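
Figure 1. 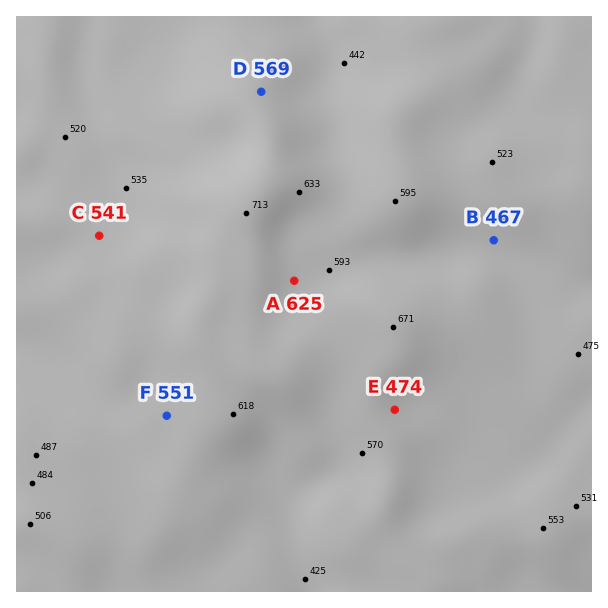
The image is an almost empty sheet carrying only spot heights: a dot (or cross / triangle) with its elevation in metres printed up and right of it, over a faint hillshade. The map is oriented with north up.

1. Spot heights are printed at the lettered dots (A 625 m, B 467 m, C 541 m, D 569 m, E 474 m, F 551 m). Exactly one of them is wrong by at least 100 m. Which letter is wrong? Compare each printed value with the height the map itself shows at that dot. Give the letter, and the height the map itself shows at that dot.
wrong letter E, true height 599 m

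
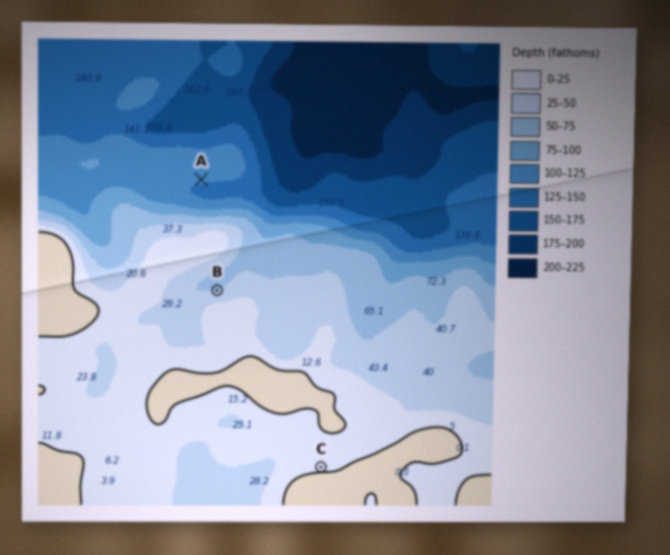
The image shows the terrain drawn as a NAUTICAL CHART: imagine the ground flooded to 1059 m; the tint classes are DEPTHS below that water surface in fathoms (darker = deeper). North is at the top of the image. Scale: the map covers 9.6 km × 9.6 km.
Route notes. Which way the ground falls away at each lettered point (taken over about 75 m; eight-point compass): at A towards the S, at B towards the N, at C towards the N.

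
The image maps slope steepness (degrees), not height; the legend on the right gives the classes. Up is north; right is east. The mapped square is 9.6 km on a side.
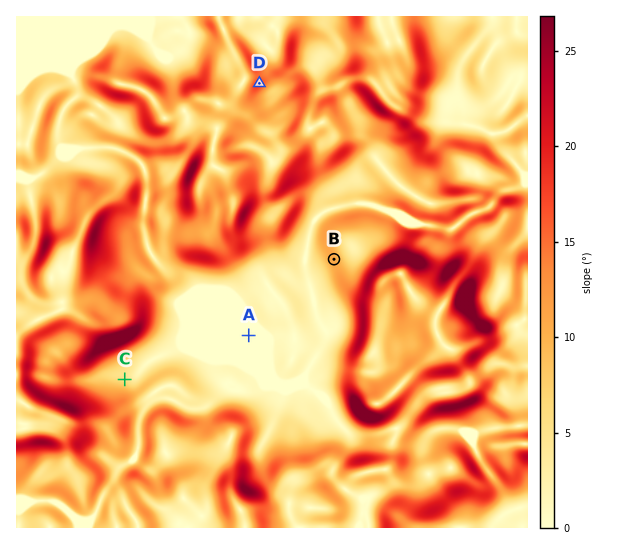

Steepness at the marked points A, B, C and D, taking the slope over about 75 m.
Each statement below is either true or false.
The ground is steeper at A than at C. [false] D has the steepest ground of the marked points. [true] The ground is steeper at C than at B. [false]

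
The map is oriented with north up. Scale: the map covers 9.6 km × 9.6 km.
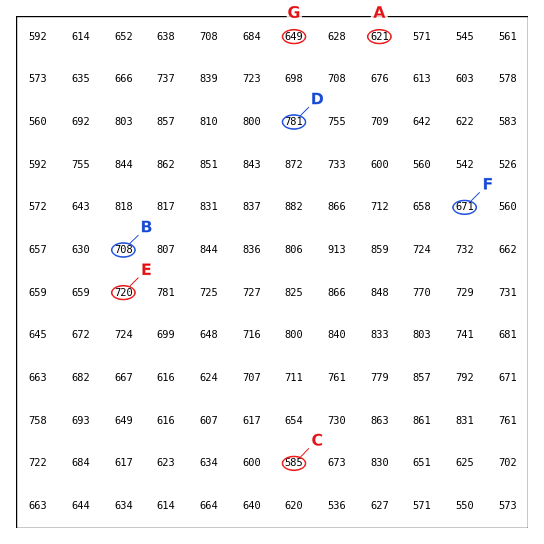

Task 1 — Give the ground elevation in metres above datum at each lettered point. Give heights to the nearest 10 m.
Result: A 620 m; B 710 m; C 580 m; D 780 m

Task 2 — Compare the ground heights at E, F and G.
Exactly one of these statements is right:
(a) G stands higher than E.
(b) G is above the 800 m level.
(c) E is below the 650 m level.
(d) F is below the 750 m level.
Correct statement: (d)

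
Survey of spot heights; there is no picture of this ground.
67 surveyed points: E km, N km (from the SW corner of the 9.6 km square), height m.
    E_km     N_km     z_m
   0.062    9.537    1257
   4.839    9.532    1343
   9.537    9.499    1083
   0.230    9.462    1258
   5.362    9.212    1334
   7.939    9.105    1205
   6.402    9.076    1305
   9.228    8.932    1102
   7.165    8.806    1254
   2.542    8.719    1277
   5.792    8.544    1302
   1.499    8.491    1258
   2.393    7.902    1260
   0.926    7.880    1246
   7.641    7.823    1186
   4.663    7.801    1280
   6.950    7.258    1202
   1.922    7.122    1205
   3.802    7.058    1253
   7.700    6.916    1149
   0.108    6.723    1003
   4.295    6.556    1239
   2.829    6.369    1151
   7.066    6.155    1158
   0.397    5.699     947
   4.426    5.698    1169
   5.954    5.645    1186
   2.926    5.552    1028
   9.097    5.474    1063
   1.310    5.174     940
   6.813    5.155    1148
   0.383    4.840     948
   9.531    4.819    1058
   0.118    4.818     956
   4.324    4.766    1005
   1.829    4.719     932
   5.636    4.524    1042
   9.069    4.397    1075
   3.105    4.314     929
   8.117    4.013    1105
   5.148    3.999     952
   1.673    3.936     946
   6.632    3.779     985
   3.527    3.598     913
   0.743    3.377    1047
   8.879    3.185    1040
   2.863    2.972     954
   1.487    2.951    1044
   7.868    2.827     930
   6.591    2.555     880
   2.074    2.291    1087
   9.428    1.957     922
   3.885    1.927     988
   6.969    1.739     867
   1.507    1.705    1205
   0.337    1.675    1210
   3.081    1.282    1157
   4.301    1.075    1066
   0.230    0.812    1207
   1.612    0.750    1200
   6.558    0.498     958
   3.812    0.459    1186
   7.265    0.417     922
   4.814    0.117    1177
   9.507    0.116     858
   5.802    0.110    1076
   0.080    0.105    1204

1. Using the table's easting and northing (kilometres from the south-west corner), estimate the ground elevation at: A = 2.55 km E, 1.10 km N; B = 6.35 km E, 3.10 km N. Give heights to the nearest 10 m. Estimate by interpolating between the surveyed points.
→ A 1200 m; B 910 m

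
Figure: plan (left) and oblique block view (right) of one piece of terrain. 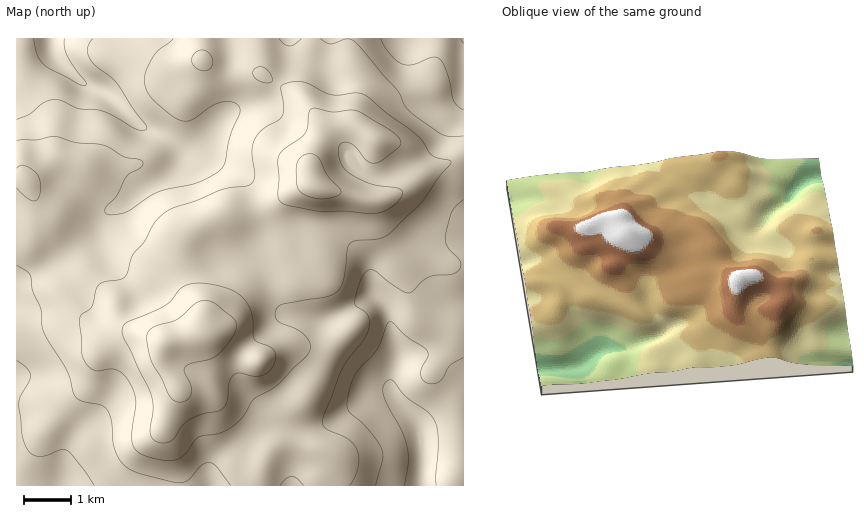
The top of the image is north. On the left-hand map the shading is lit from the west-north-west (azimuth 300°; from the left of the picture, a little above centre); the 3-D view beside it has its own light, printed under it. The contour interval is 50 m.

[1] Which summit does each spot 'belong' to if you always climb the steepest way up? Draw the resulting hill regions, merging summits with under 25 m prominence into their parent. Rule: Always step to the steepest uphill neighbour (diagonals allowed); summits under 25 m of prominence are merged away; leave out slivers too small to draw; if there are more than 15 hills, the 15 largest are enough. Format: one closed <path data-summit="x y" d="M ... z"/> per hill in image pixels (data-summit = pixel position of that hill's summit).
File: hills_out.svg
<path data-summit="202 334" d="M288 38l-238 1 3 16 14 15 18 15 13 4 11 7 29 28 30 16 11 11 0 7-11 14-29 18-19 16-11 5-15 24-20 12-21 16-37 21 1 202 447-1 0-107-23-17-14-6-20 1-8 4-5 6 2-12-8-40-4-9-12-14-2-23-6-10-11-11-17-11-21-6-16 0-30 13-9 8-4 7-1-7 6-16 0-10-7-29-6-14-9-9-23-13-17-6-16-2 17-8 19-24 11-8 29-9 13-10 18-36 0-17z"/><path data-summit="314 184" d="M463 38l-173 0 0 19-18 36-13 10-29 9-11 8-19 24-17 8 16 2 17 6 23 13 9 9 6 14 7 29 0 10-6 16 1 7 4-7 9-8 30-13 23 2 17 6 14 9 15 18 4 26 12 14 4 9 8 40-1 10 12-8 20-1 14 6 21 17 2-1z"/><path data-summit="27 181" d="M49 38l-33 1 1 244 36-20 21-16 20-12 15-24 11-5 19-16 29-18 11-14 0-7-11-11-30-16-29-28-11-7-13-4-18-15-14-15z"/>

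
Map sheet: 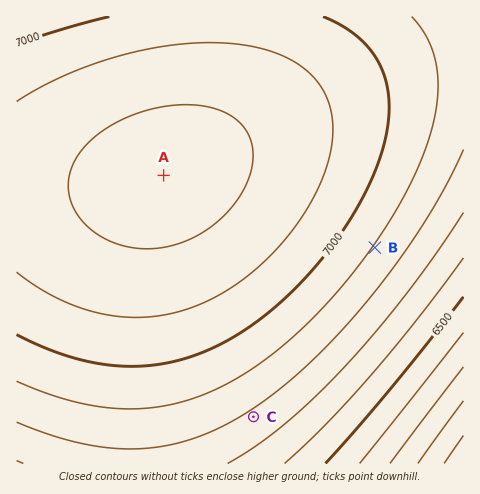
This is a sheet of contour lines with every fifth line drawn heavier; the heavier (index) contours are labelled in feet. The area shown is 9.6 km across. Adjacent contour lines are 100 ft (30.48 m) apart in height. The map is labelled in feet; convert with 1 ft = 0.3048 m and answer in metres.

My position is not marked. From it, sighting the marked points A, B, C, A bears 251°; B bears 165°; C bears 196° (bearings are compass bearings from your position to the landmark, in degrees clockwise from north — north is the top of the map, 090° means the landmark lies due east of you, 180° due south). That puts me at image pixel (340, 115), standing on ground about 2160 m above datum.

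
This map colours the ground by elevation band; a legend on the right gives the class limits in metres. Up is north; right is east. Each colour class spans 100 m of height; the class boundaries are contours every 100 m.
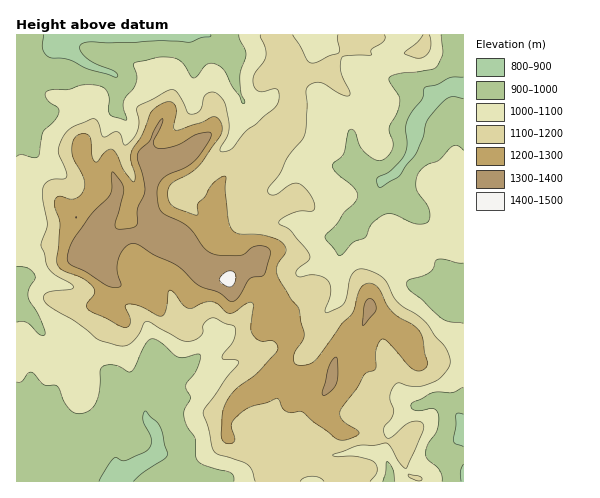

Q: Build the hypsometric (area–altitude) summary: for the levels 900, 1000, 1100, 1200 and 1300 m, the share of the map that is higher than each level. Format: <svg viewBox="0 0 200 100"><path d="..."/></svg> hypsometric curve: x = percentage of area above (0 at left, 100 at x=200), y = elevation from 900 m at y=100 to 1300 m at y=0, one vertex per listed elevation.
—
<svg viewBox="0 0 200 100"><path d="M194 100l-46-25-57-25-48-25-31-25"/></svg>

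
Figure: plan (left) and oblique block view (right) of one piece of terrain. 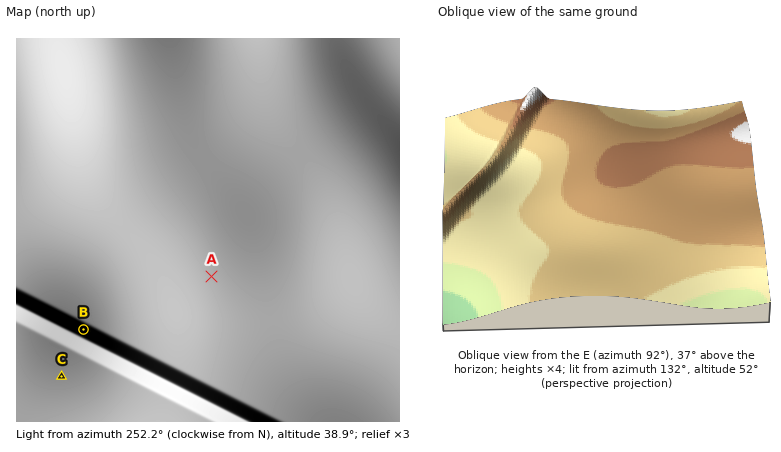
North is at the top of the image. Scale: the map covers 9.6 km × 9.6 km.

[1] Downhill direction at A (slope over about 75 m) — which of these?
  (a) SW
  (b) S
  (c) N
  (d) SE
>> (b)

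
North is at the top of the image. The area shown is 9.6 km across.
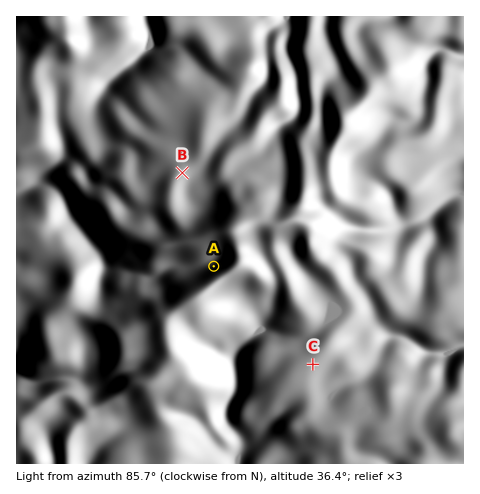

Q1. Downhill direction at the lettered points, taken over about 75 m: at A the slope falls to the NW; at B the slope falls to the NE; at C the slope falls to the SE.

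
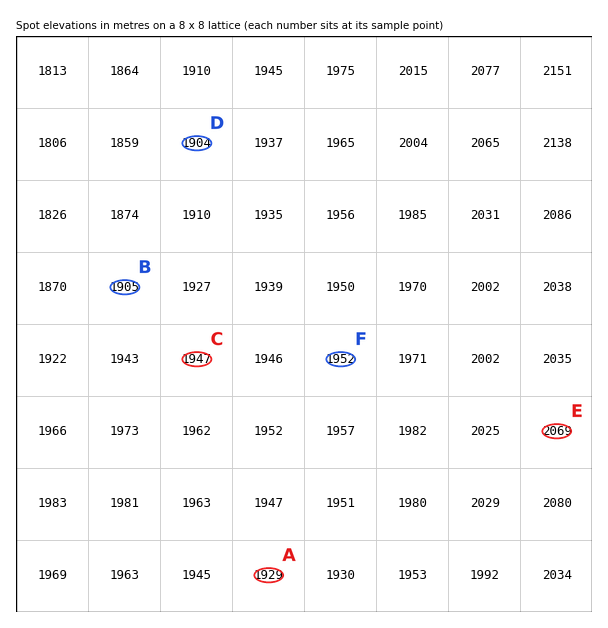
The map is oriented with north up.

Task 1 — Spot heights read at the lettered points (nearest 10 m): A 1930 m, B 1910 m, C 1950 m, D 1900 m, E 2070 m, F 1950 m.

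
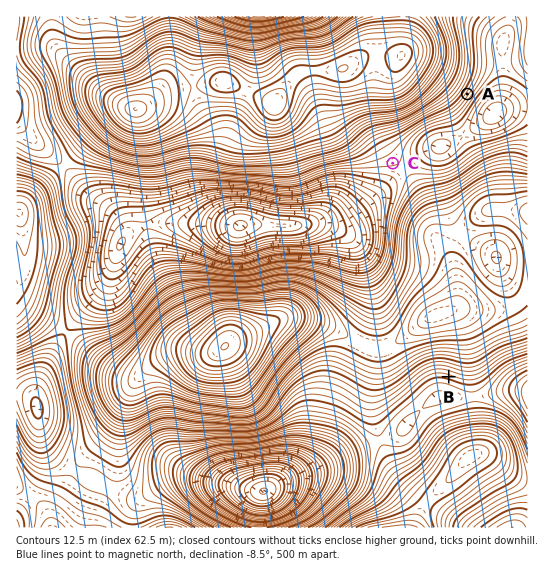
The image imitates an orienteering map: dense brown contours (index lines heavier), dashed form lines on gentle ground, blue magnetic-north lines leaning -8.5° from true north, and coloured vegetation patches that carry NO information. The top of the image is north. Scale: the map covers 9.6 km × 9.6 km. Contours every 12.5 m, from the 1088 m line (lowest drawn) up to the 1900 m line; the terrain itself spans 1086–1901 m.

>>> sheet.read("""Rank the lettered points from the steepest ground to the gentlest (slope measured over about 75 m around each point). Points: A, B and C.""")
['A', 'B', 'C']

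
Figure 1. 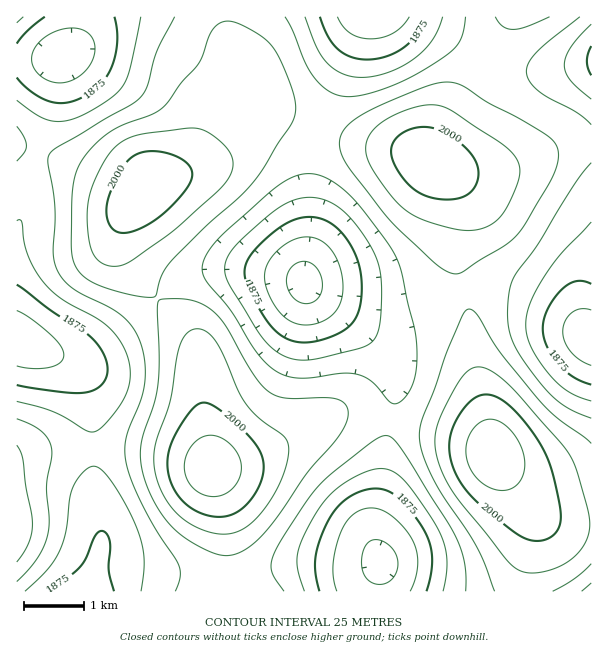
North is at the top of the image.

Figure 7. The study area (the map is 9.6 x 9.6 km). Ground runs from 1815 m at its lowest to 2045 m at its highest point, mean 1935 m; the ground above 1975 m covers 18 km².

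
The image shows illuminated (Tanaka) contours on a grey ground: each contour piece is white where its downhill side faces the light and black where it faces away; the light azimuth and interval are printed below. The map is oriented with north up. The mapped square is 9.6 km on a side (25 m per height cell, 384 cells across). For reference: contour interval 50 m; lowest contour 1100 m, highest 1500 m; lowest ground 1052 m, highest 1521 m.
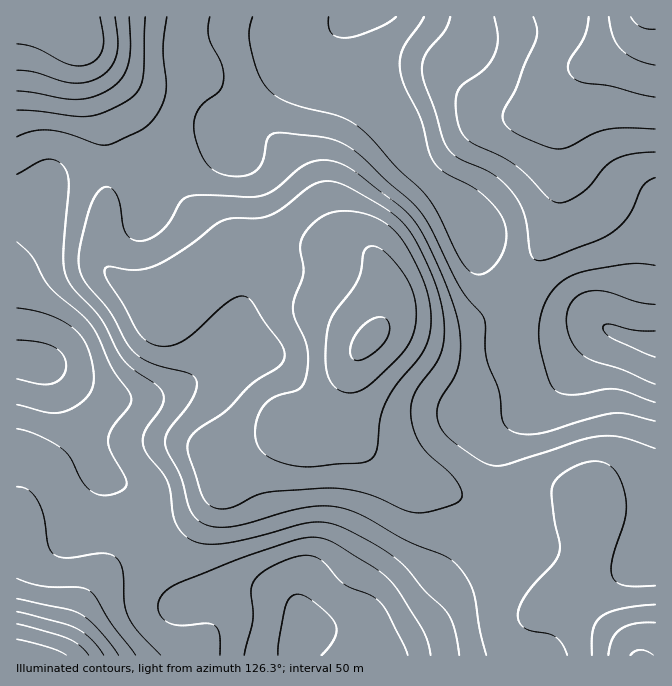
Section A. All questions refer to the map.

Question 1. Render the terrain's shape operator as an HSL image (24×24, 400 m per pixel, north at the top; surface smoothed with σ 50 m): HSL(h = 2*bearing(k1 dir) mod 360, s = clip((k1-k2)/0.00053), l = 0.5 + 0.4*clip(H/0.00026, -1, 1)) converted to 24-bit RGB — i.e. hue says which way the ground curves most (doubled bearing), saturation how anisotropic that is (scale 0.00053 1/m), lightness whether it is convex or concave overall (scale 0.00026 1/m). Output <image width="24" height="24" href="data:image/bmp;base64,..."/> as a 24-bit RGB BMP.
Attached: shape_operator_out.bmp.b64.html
<image width="24" height="24" href="data:image/bmp;base64,Qk32BgAAAAAAADYAAAAoAAAAGAAAABgAAAABABgAAAAAAMAGAAATCwAAEwsAAAAAAAAAAAAAUyYOSjcgIENIUbhdj9B9qdR+QJxZIHZ0WKCByIB91p6dkbe6TIemdNB0pMKMn0+yjqOGSlt+Qld1knhu0aqC31xDRQ42GzA0WZiobcbSBaj/fdHqvdfdzM7bo5XGMGWGM2xUlKtcxd+wnLPNc27OvNS4a6GogVOuu4GVgEFxRFxETGlCwX9F5QtGsBVjQWhDp6/pjcHIG6+yKq+ae7+CibiRooXFiV/gU3XeocnVytysd6NgVJGOxMqgoWOkZ0ZzrEpftUiYmGycV2x9hIlllznE6ZDyvJnjrIPO16nNYISsI4xzTbRFZMRVPMi6XYraeZXkl57d7NTm0bfYYZrBkLKdrky6nDuto2OLm3adn3alhGmhf4GXPV+Sh2i606TVUoKGuZCYx5C2VoSfSq9bZutcBe6yJIWvVW2UV5OEwaWM4ayxrHKrkG1pez13mEONq3mToGmPmV94jnV1fYiPU12MSGGAsoR5THeBjo9ntXhfnZJ0c7V6rfeKDIlIEhwhUVUeVZIuU6M8xJlhuGJvoE5pazRYcVJMklU+j0wul5dMhpp0b4N+Z118RUJlootdU2OBeGB7srmSn83BoOPe3u7dWB2ZFw4sNrlBOrJKQoJAj4g/m101jSMzfyk4cEIvbjIjxZY0hLk1Xn8uYW83T1E9VUVchaZpXUBDWYpIbtZikMloX9sgs6QSLQYdNDVtS8M3QXxBWFEza1MheGQtbjpFmDVcojNMmIZer8COyWVemnc3WXIrJz8iLl8ucpw0bWJMZ89DVro0rq89wYkfeVweJkBDOYw7aMAzL0Y2VzQ4XbBkZ322ZjycmUCtupjGtcvWhYXF1oPd5q/dvoPCU26VPn+Ag3RFeKKins+QYcGScrvPyMry0L34fk7qammwsZxRJzE0LqxLQv2yFivWgCbmiW3Ut7nOuZSoklt7hW2RzJCw2onHu33DWzKDlk9opsLi0+LkpuDRUv/vTaTxwDj5+kX+2XfV1HS8gW/FefSjE65UCSAqMUmMhXK3wnee1TpuvGlfY4lxkmhvw190yztifTaLhrW/n7DVysvW4ezfS9ChDxUkMxgvtz17zH2qxafPydnpy8Thmj+EDSYkCSobPkovkyk30UIszsyVf3ileFeavlKVzoS0osfqr9f2gqONosue3ujTyD25KQgrJTItQ29Fr5B3ysmFrLxOij8vtyVRe0V1DjIvDiYmViM29cY8j+tET4GSYEavmX3K2/DuuOnzbpjck7Q8gPYvkrIwRQAhWQ4pTHFDMHdSZpRX0a5+umBYkUtsmmuNm3SwNUacBwksPxY2//KBpP9LFX5cK4iqiNLZ0efPq2xwaWVLwbtg5v40KBMLMwAZuYEpUZY1KnA3LXY9tL1bq3FrnHqkh4Slf2mkdiydHgAzbS5x8f7N7vnRD65+Bo6BPLZjsptOxDhJl1NNtbJr672EKg1bOgyj5MzNlaC4UpuUNnhZdIc1oJ8ydoRGg29JYUI1KAseJQgrUslk1v7N6PDbirzKC1prN29ObXxRnFVpuGlyv46O1a2IRyGKDyZg182txp+8tU+kZTA2b18klswfPX44bkZSdRdBKwghJWdpgf+mzP/Sud26xp7EHyGXPVJ9Y3ZWZEpNt4le2pGw2JWZqjXCFDV5mcqEr1iIwxaO0UidmMzDq9SvTYCHMyQ/bRlrfjjNnvfnzP/ntvXipLDAr4KtYS+fSDWLo1yOUWmKl8CtuYdw2LW2p2jZNCnSnamElDmPl0m0w8nez9rkvojQ3TXMUSKDLTqXd9LUzvzUfP+hLaeQo2l3sUmCjTmLOTt3e3Srg7nMiNHMhtXKu8bWpkjgnUzRsm6+njnBiKOyj8KWsnJzkSpVqi1aeEeZP4S0dtex1vvQeN1zGS0pT1AgZUcpc0tFUWxuR55fZrBZb5FTdLuYZ5qXeC2zwlXOwzulrEKUv72TpIlzkyparyJNo4JxdZm2X7LLhuavwfi9vFCIXx9UYlc6WnNFUIxhUqCZZp+Pa5xkZo5vpq1WRYhVIiFcmxZzygk5t4A9q8pXhU5akiaMxpapstLLdqzHc6O7o9+SodNBVhs7kShcmKFiSqNpRZ5nQnpZUH9PaapuZ4qOrbpYcGc5IBIhJwwV1lAv0s6fu62Ibkl7TUiSste2q8TEomCWfI5U2cw/r3sjLiM8YIOhsLu4fX6oV4h5Um9FJ68rML1mUV6ApI04ayUuHwkqLCtYisl2yMyTsZaEWVerYoC5tcmUmnJrtlGet3d5vIFgx6N0PZ2nNry5jqqUf3qrhGi9q3e+j9iCHpN3PyVP"/>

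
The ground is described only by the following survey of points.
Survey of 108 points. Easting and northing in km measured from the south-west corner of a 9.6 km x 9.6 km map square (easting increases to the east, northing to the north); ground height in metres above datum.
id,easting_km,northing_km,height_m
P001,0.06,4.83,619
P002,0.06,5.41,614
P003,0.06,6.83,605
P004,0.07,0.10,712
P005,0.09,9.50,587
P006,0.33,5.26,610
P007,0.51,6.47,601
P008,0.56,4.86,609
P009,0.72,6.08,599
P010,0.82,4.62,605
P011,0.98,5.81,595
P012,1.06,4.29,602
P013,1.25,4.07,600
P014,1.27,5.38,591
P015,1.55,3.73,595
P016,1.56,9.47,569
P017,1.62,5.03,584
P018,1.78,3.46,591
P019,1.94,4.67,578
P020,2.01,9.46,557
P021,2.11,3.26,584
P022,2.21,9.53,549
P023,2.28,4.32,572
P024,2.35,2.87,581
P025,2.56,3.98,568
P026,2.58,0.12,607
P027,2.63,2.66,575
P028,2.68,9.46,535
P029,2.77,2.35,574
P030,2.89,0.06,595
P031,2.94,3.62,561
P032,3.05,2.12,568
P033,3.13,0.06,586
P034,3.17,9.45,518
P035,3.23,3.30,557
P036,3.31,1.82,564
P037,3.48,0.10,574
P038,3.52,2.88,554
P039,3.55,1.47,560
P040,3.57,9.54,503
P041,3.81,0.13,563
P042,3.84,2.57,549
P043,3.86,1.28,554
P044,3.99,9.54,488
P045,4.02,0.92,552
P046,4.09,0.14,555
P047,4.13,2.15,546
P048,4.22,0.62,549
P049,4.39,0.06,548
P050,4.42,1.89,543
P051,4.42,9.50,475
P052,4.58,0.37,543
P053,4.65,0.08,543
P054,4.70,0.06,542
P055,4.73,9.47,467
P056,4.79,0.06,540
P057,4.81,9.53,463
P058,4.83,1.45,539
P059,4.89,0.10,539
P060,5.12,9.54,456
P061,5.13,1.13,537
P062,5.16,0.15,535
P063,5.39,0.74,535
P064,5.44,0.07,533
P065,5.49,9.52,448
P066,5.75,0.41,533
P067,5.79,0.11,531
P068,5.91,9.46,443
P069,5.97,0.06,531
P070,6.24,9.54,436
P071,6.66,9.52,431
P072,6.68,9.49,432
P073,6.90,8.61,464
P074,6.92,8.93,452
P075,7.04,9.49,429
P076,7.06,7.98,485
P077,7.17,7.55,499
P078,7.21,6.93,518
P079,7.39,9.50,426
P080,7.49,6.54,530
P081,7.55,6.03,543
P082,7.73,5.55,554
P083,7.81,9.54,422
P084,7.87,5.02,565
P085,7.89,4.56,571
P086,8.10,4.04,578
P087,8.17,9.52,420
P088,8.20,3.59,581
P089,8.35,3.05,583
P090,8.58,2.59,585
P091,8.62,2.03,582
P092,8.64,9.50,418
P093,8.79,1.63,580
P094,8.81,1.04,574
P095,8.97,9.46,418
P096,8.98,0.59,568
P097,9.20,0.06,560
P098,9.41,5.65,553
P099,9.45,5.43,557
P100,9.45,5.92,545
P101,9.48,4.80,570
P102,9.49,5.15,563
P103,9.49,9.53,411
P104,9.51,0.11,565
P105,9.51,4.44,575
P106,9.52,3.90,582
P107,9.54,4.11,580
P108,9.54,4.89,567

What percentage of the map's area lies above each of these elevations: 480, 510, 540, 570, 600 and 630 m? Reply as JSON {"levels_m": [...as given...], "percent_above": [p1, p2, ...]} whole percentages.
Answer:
{"levels_m": [480, 510, 540, 570, 600, 630], "percent_above": [92, 85, 67, 34, 12, 5]}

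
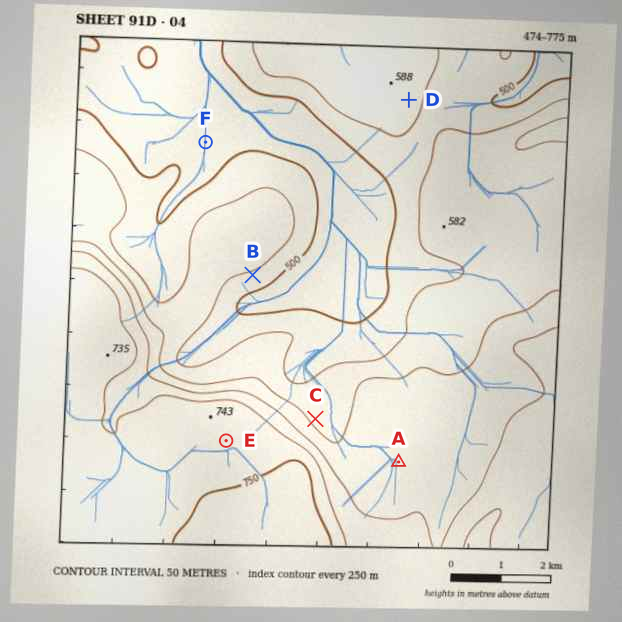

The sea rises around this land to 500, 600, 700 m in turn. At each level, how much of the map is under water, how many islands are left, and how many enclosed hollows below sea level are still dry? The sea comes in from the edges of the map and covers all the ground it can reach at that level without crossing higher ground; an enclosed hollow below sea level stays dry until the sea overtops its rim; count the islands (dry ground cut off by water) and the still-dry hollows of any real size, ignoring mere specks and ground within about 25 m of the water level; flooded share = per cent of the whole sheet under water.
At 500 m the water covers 16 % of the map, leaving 0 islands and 0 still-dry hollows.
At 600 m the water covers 61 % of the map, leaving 0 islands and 0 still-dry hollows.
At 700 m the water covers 83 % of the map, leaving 0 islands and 0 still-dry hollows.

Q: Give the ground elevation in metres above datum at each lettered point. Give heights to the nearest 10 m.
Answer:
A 630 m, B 540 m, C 590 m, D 560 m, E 720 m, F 480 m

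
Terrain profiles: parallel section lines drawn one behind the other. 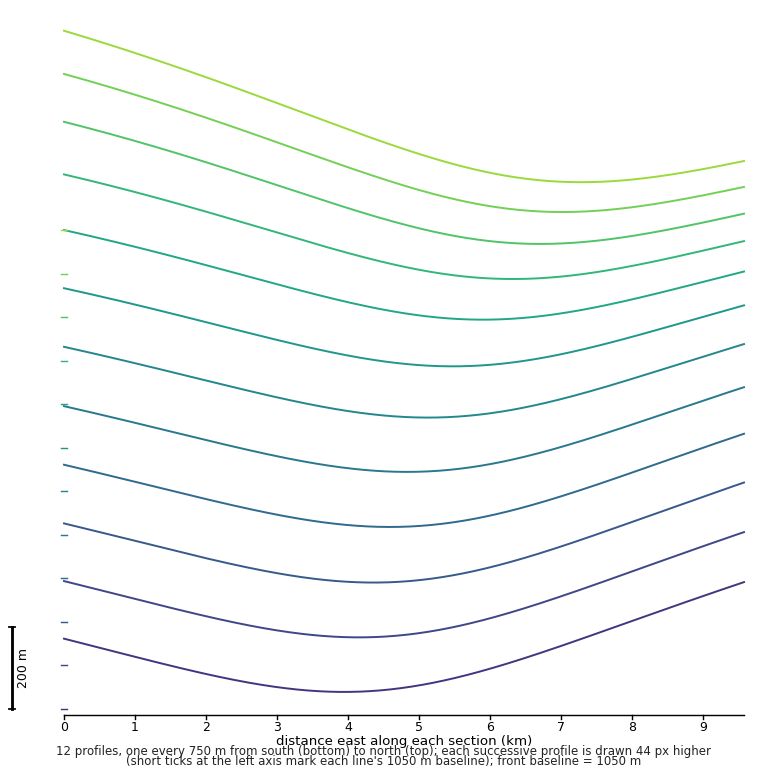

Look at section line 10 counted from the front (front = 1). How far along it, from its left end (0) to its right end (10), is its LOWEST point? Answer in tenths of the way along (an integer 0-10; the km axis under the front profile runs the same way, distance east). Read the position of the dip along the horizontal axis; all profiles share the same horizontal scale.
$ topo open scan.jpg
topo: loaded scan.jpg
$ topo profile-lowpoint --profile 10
7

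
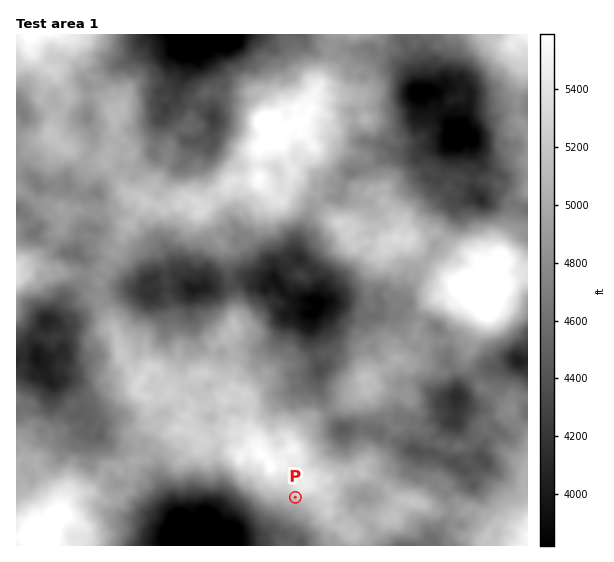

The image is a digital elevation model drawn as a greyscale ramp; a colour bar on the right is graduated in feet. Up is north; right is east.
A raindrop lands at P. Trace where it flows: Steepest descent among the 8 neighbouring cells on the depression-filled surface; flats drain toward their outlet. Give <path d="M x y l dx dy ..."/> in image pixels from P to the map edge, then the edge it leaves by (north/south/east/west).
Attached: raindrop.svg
<path d="M295 497l0 11-22 23-7 4-29 0-4 4-2 6"/>
exit: south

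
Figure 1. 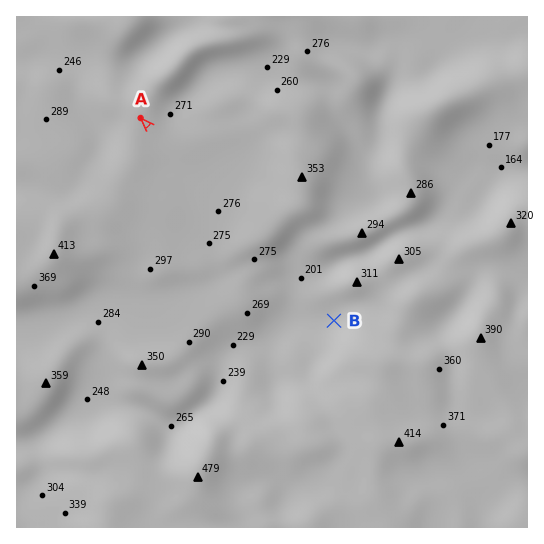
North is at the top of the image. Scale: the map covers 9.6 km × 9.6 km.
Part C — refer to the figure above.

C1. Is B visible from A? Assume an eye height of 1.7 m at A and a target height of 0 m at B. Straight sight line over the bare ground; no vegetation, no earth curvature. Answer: no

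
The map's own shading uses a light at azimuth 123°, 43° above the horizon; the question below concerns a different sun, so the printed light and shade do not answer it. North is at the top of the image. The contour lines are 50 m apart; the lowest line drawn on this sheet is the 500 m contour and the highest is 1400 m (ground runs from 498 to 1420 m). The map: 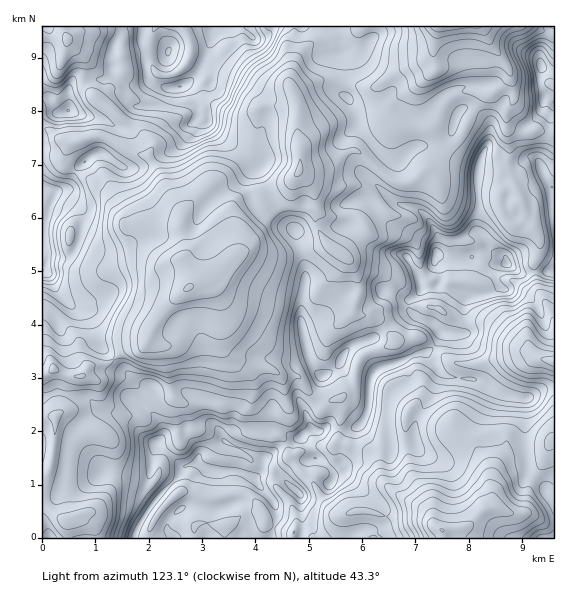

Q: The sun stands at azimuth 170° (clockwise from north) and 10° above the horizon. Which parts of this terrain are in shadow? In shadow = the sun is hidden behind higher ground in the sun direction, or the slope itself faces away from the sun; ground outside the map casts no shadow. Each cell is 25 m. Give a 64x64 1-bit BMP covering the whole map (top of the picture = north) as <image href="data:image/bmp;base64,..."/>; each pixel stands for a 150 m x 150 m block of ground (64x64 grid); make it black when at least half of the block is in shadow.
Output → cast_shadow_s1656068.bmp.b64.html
<image width="64" height="64" href="data:image/bmp;base64,Qk0+AgAAAAAAAD4AAAAoAAAAQAAAAEAAAAABAAEAAAAAAAACAAATCwAAEwsAAAIAAAAAAAAA////AAAAAAD/4AAYAAfAf//wABgPB4D/3fsAAA/gAf6B+YAAA4AB/gD9xgAAEAAMAP7gDAAwAAAAfwAJwAAAAAB/AAOQAAACAHsB44AAAAMA8G/jCAAAAwPw/5r4AAABB+D8fCAAAAAH7v38AAAAAAJP+/uAAAAAMB////cAAAAwH////wAAAAAP//fzAAAAAw////MAAACf////wAAAPP/////AAAD//v///4CAH/9E///+MOAf/wB///A4/AD/AH//8Dz/AH4Af//gPn+APAB//+Af/wAYAD//wA/geAAAH//DD8DwAAAf/8OPgeAAAAf/g4eAAAAAA/+DAQQAAAAD/wMAbA4gAAH/gwfgAAAAAf/jj+AABgAAcOPfwQAHAAAAY/7HgCMQAAAAEH/++wAAAAAA//j6AAAAAAD//foAAAAHmD//8AAAAA+wP//gAAAAB4A//8AAAAAH3h/9wAAAAAffH/yA+AAAB94//ID4AAADgH/8AfAQAAGB0/wA/HgAAAGD/gf/4AAAAAP+P3/AAAAQA/9/DwAAABgH//8AAAAACAMf/gDAYAAAAA/8Z4AAAAAAD/x+AAAAAAMf/PwAAAAAA8/58AGAAAYD//nwA+AAAAP/+P4D4AAAA//w/gBwAAAB//P/ADAAAAH/7/8AAAAAAf/f/YOAAAAA//9xg4AwAMH//g=="/>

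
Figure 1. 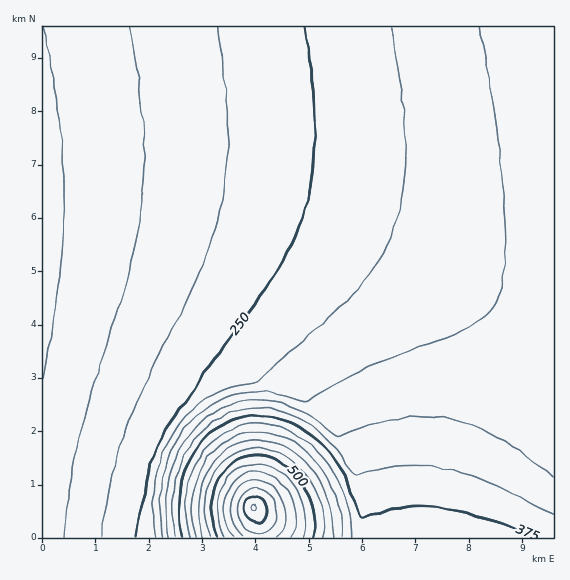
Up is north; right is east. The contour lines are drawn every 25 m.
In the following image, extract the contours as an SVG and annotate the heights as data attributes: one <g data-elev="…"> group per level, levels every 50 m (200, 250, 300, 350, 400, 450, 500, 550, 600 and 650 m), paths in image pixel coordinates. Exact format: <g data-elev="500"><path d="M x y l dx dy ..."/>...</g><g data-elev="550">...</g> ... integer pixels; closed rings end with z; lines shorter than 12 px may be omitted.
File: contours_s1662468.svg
<g data-elev="200"><path d="M130 27l9 56 5 46 0 43-3 40-5 32-8 33-36 114-13 49-9 49-5 48"/></g><g data-elev="250"><path d="M304 27l8 61 3 49-3 43-9 37-13 31-18 31-63 87-46 69-8 17-5 17-15 68"/></g><g data-elev="300"><path d="M480 27l16 98 8 83 1 36-1 28-3 19-7 14-10 12-16 11-101 41-30 14-30 18-4 0-28-8-23-1-24 5-22 11-12 11-11 12-10 16-6 16-5 17-2 19 0 18 2 20"/></g><g data-elev="350"><path d="M553 515l-62-32-23-9-21-5-23-3-21 0-20 2-28 7-23-31-23-20-14-8-14-5-14-3-14 0-20 4-17 8-16 13-12 16-10 20-5 22-1 22 4 24"/></g><g data-elev="400"><path d="M352 537l-2-21-6-21-9-20-12-18-15-14-16-11-17-6-18-2-17 2-16 7-14 11-12 15-8 17-4 20-1 20 4 21"/></g><g data-elev="450"><path d="M333 537l0-17-4-19-7-17-10-15-12-12-13-9-15-6-15-2-14 2-14 5-12 10-9 13-6 14-4 17 1 19 4 17"/></g><g data-elev="500"><path d="M314 537l1-14-2-15-5-14-7-13-9-10-12-9-12-5-12-1-12 2-11 5-9 8-7 12-5 13-1 13 2 15 4 13"/></g><g data-elev="550"><path d="M292 537l3-10 1-11-2-11-4-10-7-10-8-7-10-5-9-1-9 1-10 5-6 7-5 10-2 10 1 11 2 11 6 10"/></g><g data-elev="600"><path d="M255 533l8 1 8-5 4-6 2-10-2-9-4-8-8-6-8-2-7 1-5 4-4 7-2 8 1 8 4 8 6 6z"/></g><g data-elev="650"><path d="M253 511l2 0 2-2-2-4-4 2z"/></g>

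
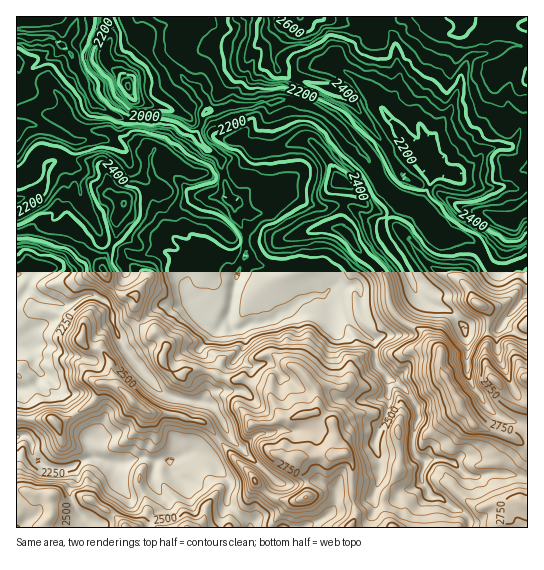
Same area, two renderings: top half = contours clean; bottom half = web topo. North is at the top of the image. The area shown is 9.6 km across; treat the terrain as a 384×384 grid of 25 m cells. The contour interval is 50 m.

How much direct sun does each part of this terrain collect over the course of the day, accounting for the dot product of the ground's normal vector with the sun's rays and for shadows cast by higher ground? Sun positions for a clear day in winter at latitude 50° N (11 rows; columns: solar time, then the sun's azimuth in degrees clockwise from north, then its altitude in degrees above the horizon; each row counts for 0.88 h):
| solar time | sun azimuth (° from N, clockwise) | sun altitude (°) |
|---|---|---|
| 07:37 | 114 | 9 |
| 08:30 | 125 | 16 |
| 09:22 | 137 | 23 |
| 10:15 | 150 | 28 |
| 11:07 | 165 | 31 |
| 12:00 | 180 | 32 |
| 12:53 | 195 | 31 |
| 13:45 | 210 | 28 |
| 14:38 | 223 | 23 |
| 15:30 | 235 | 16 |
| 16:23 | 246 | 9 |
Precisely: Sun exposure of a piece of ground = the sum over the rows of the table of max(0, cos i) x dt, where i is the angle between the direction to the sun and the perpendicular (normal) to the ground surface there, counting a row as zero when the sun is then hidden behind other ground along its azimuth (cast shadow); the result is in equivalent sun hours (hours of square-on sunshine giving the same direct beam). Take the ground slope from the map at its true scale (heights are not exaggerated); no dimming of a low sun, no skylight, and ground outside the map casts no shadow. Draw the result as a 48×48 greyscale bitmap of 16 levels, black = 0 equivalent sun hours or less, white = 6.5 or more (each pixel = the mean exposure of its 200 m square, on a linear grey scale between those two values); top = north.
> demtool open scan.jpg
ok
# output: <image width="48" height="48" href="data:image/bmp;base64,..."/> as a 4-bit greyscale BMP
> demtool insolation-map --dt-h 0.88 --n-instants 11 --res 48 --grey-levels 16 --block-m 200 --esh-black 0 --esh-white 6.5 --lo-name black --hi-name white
<image width="48" height="48" href="data:image/bmp;base64,Qk32BAAAAAAAAHYAAAAoAAAAMAAAADAAAAABAAQAAAAAAIAEAAATCwAAEwsAABAAAAAAAAAAAAAAABEREQAiIiIAMzMzAERERABVVVUAZmZmAHd3dwCIiIgAmZmZAKqqqgC7u7sAzMzMAN3d3QDu7u4A////AKd6mImmIkIiJXVYmM3rdTZ0UzM0NGmJqaqImLySAVMiBoVru7//uHZlQ1VDJLupmpqZiLcREzNSI3eM3ri+yYlld2cjnGNWiHVEQhMzWFdVUzdq9gAhWImnaXV8t0UyIgAAATRWaHdnh0Sac2nIm4mHWriIdEVUNBABIiRmVYd4h2nGFt7Lzcp2Z3dFNbu7vFRr24eal5mYd4tgXciKqtlmZ3N3mniau1ab24mc3LyZmbcVlkVFVlVleYfKrLu822q7l4iHrcqarLR9YSNWd2eHWYSszf/8hv7sm7qsvPzf/WWqvMupmXZ3RXNb3chCR1RTKe2q7dunMTi1AnaJlFaIQ2R5vHM3vREQAXzMySAAEmliOFVDUyQhEzR6qWNrymUzNWvtYhFIuZc1l1ZXZ6u6QyjLpTSseadmnNqFIjWsq8zKd2aZVlh0M4uskyfXbXZ5mFFDM1mXqoQjVGulQjVSW4mZZBVBVVeJlkZ1RXpzEUY1qIUzQjVVnMl4YyUhYnd2jNtkWIenQjFCNSATMRAlVYqHYhIiMZiamoNUerhYcwABEAEDIQESERJBEBEiEZh2RXdGmHYxIkMyEAABI0VniacQEiMxKJmYZUd3uSEiRnZ2VCIiVmZ4vEAAE1enJIh1QyRJvHRVZ3h4iIh3d3h5thABN82ZUnZ5qDOcubuHiIh4iJmYiIh4lkRWeXIRdHervO/lFKl4iIh3iZmZmIeJh2aKy1IAFmZEV77GRXd4iZh3iImZmarMhWispTQhE7qpm7hVUxaYmZmneZiImrzqM2mTACVZhczv7aNIZ0WJiIq4rO3Lu92TNIkwASWM3P//2WRcuZmZmazJqs7u7tpVR5VEVmnN/s2WV2aLupmaq8tWZlac7rdnaXVnib7u/RSHh1erzLq6qoMkQiM0RVVodDV4rv/svBEmZGmZuZy4YyNFdkMiI0Wsg0aK3bhUSUMkVnu4iZq4VERomYZXvKy1RomtowATRLhlV5mEJomIvMipiIiIjNxkac62EAIzRqmHVWRkE2Zq79iqmZmHaJVFe8dDNHm8ymiHVXlUNYiaVVWLy7qZhiJFeVRmiYeJmUiZh2QzWImEICR87cy8tSNGh2aJm7mHVlV2QQADd3YyMmzqiavchERolmmJqqt0aWMRNneHVSEhNqiIREV2NFasdomZq7vNuHVpuVQwEAAVtDM1ZEQhNGrYV5mqmruqqKuphRABV3rLdBEiRUQhN72leaq7maupm3dndlN978l2eKhTJDNIzvxmmau8uZq6q3eJZVnN2FVmWKve/+7//7VoqqzLuJq6q4iXRFiqiIdliZrc///rYyR5q6vLuZqrqpZVRJ7XFmdpu6rMzdtTM1i8y7u7qomJl5lCZquTIlWKmpmbmoeJh5zd27q7q4ZnlzJWOHeGNGeIiJmIqKvdy6vdyruru8l1ZxEUl2RYd4iHd3d2m63/7dyqqru8zLu7qt3Ml2VWd3d3h3Z4iszd3+yoi6qpmaqqqqqph3d2dnqYiImqeJqpu6iImqqpmZiIiA=="/>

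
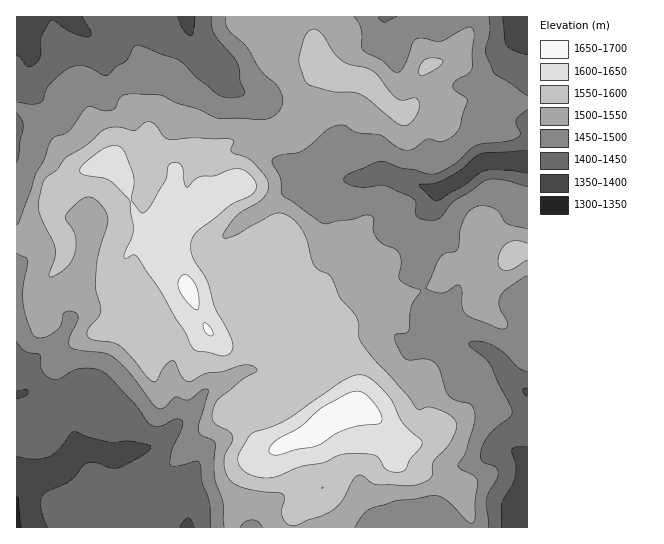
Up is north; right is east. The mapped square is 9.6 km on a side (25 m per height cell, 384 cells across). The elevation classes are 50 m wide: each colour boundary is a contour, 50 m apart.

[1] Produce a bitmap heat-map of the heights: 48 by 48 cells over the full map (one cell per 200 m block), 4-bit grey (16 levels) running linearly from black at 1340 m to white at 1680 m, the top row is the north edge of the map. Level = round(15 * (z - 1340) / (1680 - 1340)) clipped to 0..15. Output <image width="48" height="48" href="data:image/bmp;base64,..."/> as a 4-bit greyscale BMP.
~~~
<image width="48" height="48" href="data:image/bmp;base64,Qk32BAAAAAAAAHYAAAAoAAAAMAAAADAAAAABAAQAAAAAAIAEAAATCwAAEwsAABAAAAAAAAAAAAAAABEREQAiIiIAMzMzAERERABVVVUAZmZmAHd3dwCIiIgAmZmZAKqqqgC7u7sAzMzMAN3d3QDu7u4A////ABEjM0REREQzNFd3eJmZmHd2ZmVVZnZDIRIzNERERERDNFeIiJmqqYh3ZmZmZ3ZDIRIzRERERERDNGeIiJmqupiId3d3eIZDIREjM0RERERERWiZmZqru6mJiIiIiYZTIRESIzMzNEVERXmqu7qru6maqqqZiIdUMiEREjMzNEVVRXm8zcy7u7qqvLuph3ZUMjMyESIiIzRVVXm83d3czLu7zMuph2VEMjRDIRIiIjNWZnis3u7u3czMzdy6mHVDM0REMiMzMzRFZ3irzd7u7t3d3dy7qXZUQ0VUQzRERFVFaJqru83u7u7t3cqrqYZVREVUQ0RERVZVZ5u7qqvN7//u3LqqmYZlVEREREREVWd2Z5u7qqq83v/+26mZh3dlVDNFRERFVoiHd4mrqqqqvN7ty5mYd3dlQzNFVERVZ5mJmIiaqqqqq83cupmYd3dkM0RVVVVWeKmZqZmZmaqqqru7qYiHZnZURERWZVVnirqaqqqqqqqqqqqqmHd3ZmZUVUVWZ3d4mruqu8y6qqqqqqqph3ZmZlVFZlZmeJmaq7urzd27u7u6qqqYh3ZlVVVWZmeHd5qru7u7zdy7u7u7qqqYh3dmZmZ3dmiId4mru7u83tu7u7u7qqqYiHdmZnd3dniYd4mru7vN7cu7u7u6qqmYiHdmd3d3dniYiImru7vN7bu7u7u6qpmIiHd3d3h3dniZiZmru7ze7bu7u7u6qZiIh3d3d3iHdniZmZmru7ze3Lu7u7uqmZiId3d3d3iIh3eJmZmru8zdy6u7u7upmZiIh3d3d3iJqXeJqZmrvMzNyqq7u7upmZiId3d3d3iKqneJqZmrvMzMuqqru7upiJiHd3Znd3iJqniaqZmavMzMy6maq7upiIh3d2Zmd3iIiHiaqZmavMzMzLqZmqqYd3d3dmVVZ3iHd3iqmZmavMzMzcupiZmHd3d3dmVEVnd3dnirqZmru7zMzdy7mId2ZmZ3dmVDRmd3Zmeruqqry7zMzNzMuYdmZmZWZUQyI1ZmZWeau7u8y6vMvMzMuYZmVVVERDMzIjRVVFaJq8zMy6vMu7vLqHZmZVVUREVVQyIzMlZ4mrzcuqu7uqqqmHd2ZmZlVmZ2ZTIiEVZ4iavMuqqqqqqZiId3ZmZmZ3d3dlQzM1VneJmrqqqZmZmZmIiHd3d3eId3d2ZVVVVnd4mZmamZmYiIiIiId3d4iZh3d3ZlVVVmZ3iIiZmIiHd3d3iIiHeImqmIh3ZlVVVVZ3d3iIh3d2ZmZniIiIiJqqmYh3dmVURVZnZnd3d3ZlVVVniJmZmaqZmYd3d2VURFZmZmZndmZVRVZniZqqq6mImYd3ZmVDNFVWVVZmZmVERVZ4iaq7uqh4mZh3ZVRDM0RVRFVWZVRDRWeJmau6mYd3mZmHZUQyI0REREVVVUQzRWiJmauoh3ZniZmXZDMyIzMzNEVUREM0VniIiaqYd2Zmd3iIZDIhIzMyNERERDNFZ4iIiZmId2VmZmd3ZTIRIjIjNEREQzJFeId4iZmHd2VVZmZnZTIQ=="/>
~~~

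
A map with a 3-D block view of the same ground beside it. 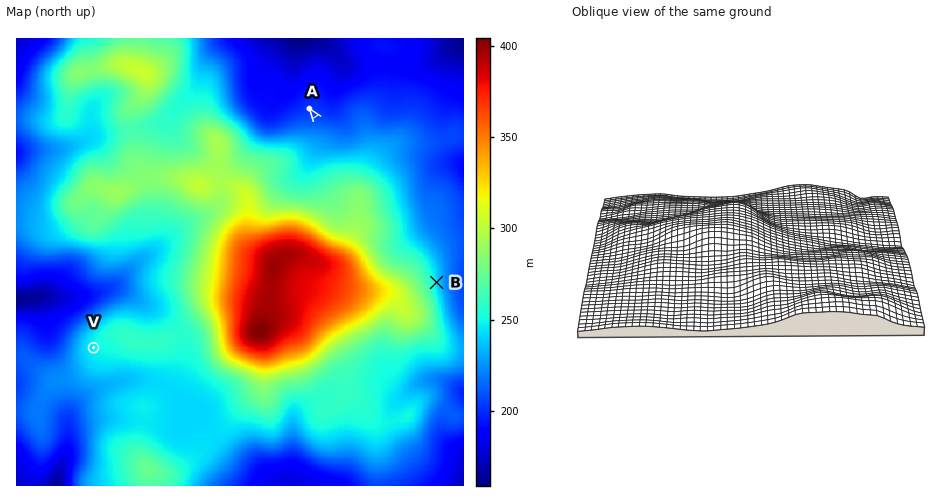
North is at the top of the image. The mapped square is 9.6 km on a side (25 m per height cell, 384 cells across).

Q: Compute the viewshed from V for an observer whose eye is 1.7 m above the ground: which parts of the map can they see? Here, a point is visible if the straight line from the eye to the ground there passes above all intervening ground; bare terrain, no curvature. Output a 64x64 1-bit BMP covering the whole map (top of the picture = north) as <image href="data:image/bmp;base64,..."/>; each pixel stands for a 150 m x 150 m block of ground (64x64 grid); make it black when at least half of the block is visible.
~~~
<image width="64" height="64" href="data:image/bmp;base64,Qk0+AgAAAAAAAD4AAAAoAAAAQAAAAEAAAAABAAEAAAAAAAACAAATCwAAEwsAAAIAAAAAAAAA////AAAAAAAIQAAAAAAAAAn8AAAAAAAAAP/EAAAAAAAA+/+AAAAAAAB//8AAAAAABH/8IAAAAAAOf/gwAAAAAB5/8DgAAAAAHn/gfAAAAAA+P8D+AAAAAD4/wecAAAAA/h/hg+AAAAD+D/gD4AAAAP8D+APgAAAAP4AAA+AAAAA/gAAH4AAAAH8AAA/gAAAA/DAAD+AAAAD4OAAfwAAAAPA/AB/AAAAA4D8AD8AAAADgBAAPwAAAAMAAAB/AAAAAwAAAH8AAAAAAAAAfwAAAAAAAAD/AAAAAAAAAP8AAAAAAAAA/wAAAAAAAAD/AAAAAwAAAP+AAAADgAAA/8AAAAPAAAD/wAAAA/AAAH+AAAAD/+AAfgAAAAP/+AB8AAAAA//8ADgAAAAD//4AGAAAAAAf/wAQAAAAAB8/gAAAAAAADz/AAAAAAAAD//+AAAAAAAH//8AAAAAAAAH/gAAAAAAAAH4AAAAAAAAAAAAAAAAAAAAAAAAAAAAAAAAAAAAAAAAAAAAAAAAAAAAAAAAAAAAAAAAAAAAAAAAAAAAAAAAAAAAAAAAAAAAAAAAAAAAAAAAAAAAAAAAAAAAAAAAAAAAAAAAAAAAAAAAAAAAAAAAAAAAAAAAAAAAAAAAAAAAAAAAAAAAAAAAAAAAAAAAAAAAAAAAAAAAAAAAAAAAAAAAAAAAAAAAAAAA=="/>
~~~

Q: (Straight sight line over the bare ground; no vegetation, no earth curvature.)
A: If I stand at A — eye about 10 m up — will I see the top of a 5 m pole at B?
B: No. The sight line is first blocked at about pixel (325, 130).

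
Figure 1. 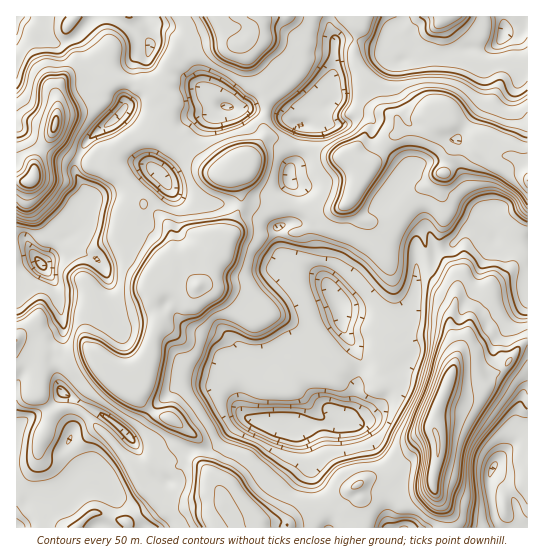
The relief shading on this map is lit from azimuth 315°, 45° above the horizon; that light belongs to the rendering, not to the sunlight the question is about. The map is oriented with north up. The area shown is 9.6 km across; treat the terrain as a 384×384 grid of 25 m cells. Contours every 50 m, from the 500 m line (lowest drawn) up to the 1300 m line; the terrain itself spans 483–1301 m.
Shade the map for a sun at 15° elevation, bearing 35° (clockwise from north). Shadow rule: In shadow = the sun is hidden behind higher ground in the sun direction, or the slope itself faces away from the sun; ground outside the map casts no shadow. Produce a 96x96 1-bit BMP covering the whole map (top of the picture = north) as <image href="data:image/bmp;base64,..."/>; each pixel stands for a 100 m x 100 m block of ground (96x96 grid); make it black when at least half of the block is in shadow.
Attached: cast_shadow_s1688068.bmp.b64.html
<image width="96" height="96" href="data:image/bmp;base64,Qk2+BAAAAAAAAD4AAAAoAAAAYAAAAGAAAAABAAEAAAAAAIAEAAATCwAAEwsAAAIAAAAAAAAA////AAAAAADgADv58AAAEA//ADDgAAP58AAAAA//gDDAAAfh4AAAAA//wGGAAD/hwAAAAAf/gGMAAD/A4AAAAAf/AGcAAH+A4AAAAAf+AAcAAP8A4AAAAAf+AAYAAP4A4AAAAAf8AAQAAfwA4AAAAAf8AAAgA/wA4AAAAAf8AABwA/gA4AAAAAP8AABgB/gAQAAAAAP8AAhgD/AAAAAAAAP8AAhgH/AAAAAAAAH8ADhgP+P/gAAAAAH8ADggf8f/4AAAAAH8ABAgf5//wAAAAAD8AAAAf///gAAAAAD8AADAf//+AAAAAAB4AADgf//8AA/gAMB4AADwf//wAD/8A/gwAAD4f/+AAH/+f/jwAAP4f/8AAH/+//DgAAP4//wAAH/8//DwAAGB//AAAH6B//D4AAGB/+AAAAAB+AB8AAEB/8AAAAAA4AB+AAEB/4AAAAAAAAB+AAAB/wAAAAAAAAA+AAAA/gAAAAAAAAA+AAAAfAAAAAAAAAA+AAAAPAAAAIAAAAA+AAAAOAAAA/AAAAA+AAAAOAAGA/gAAAA+AAAAEAAGA/wAAAA+AAAAAAYAA/4AAQAeAAAAQA8AA/8AAQAfAAAAYA8Bh/DAAAAfAAAAYB+B58AAAAAeAAAA4B+B8wAADwAcAAAA4B+A3AAAD4AcAAAA4B+ADgAAH8AMAAAA4A8ABgAAP/wMAAAA8A8AAAAAf/4MAAAA8A4AAAAAf/4MAAAA8AYAAAAA//wAAAAB4GAAAAAA//wAAAAHgOAAAAAB//wAAAAPAfAAAAAH//gAAAAfA+AAAAAH//AAAAA/A+AAAAD//+AAAAA/A+AAAAD//8AAA8D/A8AAAAD//4AAA+D4AcAAAAD//gAGB/DwAYAAAAB58AAPH/jwAYAAAAAA8AAPv/z4AYAQAADAfAAPn//4AcAAAADwPgAPH//wAcAAAAB4PgAOH//wB8AAPAAAPgAMH//AH8AAfwAAAAAIH//gP8AA/4AAMAAcH//wP+AH/8AA+AAOH//wP+Af//AB+AAPn//AH+A///AB/AAP//8AH4B/eAAA/AAHn/gAHgD/cAAA/AAGH+AAGAH/AAAQfAA8H4AAAAH+AAAYeAD+AAAAAAP8AAAcMAH/AAAIAAHwAAAAAAH+AAAMAADgAAAAAAD8AAAOAAAAAAAAAAAAAAAOAAAAAAAAAAAAAABmAAAAAAAAGAAAAABmAAAAAAAAHgAAAAAGADAAGMAAHgAAAAAAADwAP/gADAAAAAAwAD4Af/wAGAAAAAA4AB8Af/wgHAAAAAAYAB8A//wwHgAAAAAYAB4A//gAHgAAAAAYAAwA/+AAHwAAAADAAAAA/+AAHgAAAABAAAAA//AAHgAAAABAAAAA//gAHgAAAAAAAAAAf/gAHgAAAAAAAAAAf+AADgAAAAAAAAAAfwAADAAQAAAAAAAg/gAADAAcAAAAAAAw/AAAHAAfAAABgAA4fAAAHAAfgAAAgAAwfAAAPgAfgAAAgAA4fAAAPgAfwAAAAAgceAAAPAAeIBgAABg8eAAAOAA+AAg="/>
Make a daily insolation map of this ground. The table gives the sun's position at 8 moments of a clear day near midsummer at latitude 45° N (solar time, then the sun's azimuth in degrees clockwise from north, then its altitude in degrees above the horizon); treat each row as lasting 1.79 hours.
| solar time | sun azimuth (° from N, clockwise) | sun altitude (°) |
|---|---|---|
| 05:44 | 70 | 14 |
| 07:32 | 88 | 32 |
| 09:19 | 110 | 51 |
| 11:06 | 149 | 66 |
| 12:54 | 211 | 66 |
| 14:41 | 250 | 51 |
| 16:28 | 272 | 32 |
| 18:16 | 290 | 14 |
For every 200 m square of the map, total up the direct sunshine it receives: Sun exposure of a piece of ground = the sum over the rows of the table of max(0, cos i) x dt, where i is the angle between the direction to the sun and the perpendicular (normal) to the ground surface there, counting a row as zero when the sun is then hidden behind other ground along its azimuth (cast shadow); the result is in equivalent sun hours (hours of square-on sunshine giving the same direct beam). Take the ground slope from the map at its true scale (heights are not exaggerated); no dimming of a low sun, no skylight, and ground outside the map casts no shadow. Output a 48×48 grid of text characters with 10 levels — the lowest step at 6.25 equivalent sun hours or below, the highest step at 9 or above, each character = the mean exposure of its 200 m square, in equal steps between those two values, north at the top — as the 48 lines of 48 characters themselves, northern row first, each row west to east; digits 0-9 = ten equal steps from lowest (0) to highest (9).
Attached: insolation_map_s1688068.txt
779878886889887886899998888987899678987886786789
699888755379776887699998688987788677787678887668
799985468757757787689998687877687777889889897445
852224789866538888679985777876686779999999886577
636558999853169877755657778876586268888888999999
463127999866689756668788889666579501000012588789
354855899889999756775899996666569986653345234677
456853789547999666687579866866659887555422766552
745553686445999867657768678767369754678995489756
645555665516999767774047478877688878989998524788
665655653028999853201588103565244779999999863136
267656500389999987654358851000006889999999899854
878657247787689998524545899982487898667899999998
735577478876656995479985778876899877777799999999
364463489974566785899976765887799868786577666897
585563346994147686788767745887589677777657665476
645555663698504588656788744676497677799988544335
775567650599952589998899988875686777999996366444
355687640799986777657899889887557778987994466774
436877634999976422244588778889899999876776666887
789987656999867788998577778888999999787878789999
667898777999537889997686655777789998778988899999
646688786896379999996777877888877898678965578999
713573236673699999986867777877887898678746554589
950365722664999988967745777766788788777579745578
997466982667999999967763677756678888866588989768
964676997777999999768786368855778988875778899767
413355998786899986577789658966677999775768789755
388226999786798866866899778876677998775666578852
898625579875798788865576688884578998775565657987
899845422663887887777768888998578987765378856666
999875784015977887787899999999878987753366876667
999786599879967786877999999999989877552345788877
999687679999967877878999999999998877442266778868
898368857999867767778999999989988875531386777687
898237885799776763788889998865678875411587887776
768745567657853584577665445866777765201778875776
778977614576777467264787998877787664214868866587
857877771258766746544157997777775342336867765777
769877878126887776721100466520000444566957556777
778877876725899988885204310144456526664856456657
788889787687999973368961588776200047552855466347
888899877679999876522797348862355677433755464246
999999877769988867985489755535876676434666452546
999999987767987768998348985458887777555666543666
999999877776897878999823789899997778764666654575
899998787668788877999985568999987667676457665586
889976889886878877999998877998998656567888675788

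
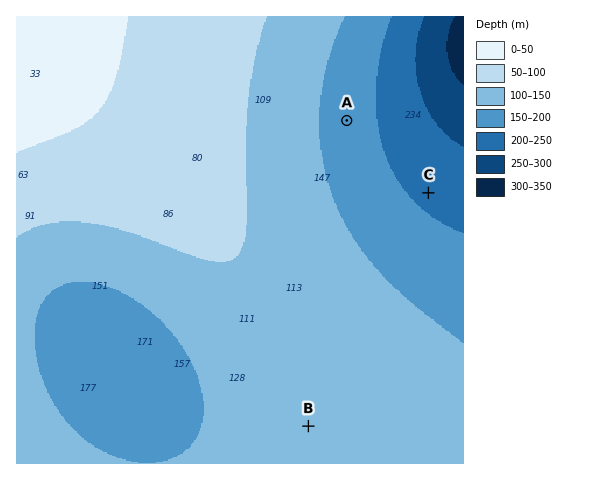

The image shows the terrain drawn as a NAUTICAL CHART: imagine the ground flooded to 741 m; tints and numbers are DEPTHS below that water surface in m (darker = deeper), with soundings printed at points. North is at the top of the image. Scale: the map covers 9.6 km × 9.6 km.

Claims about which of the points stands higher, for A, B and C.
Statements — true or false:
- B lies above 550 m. true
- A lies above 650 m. false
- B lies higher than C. true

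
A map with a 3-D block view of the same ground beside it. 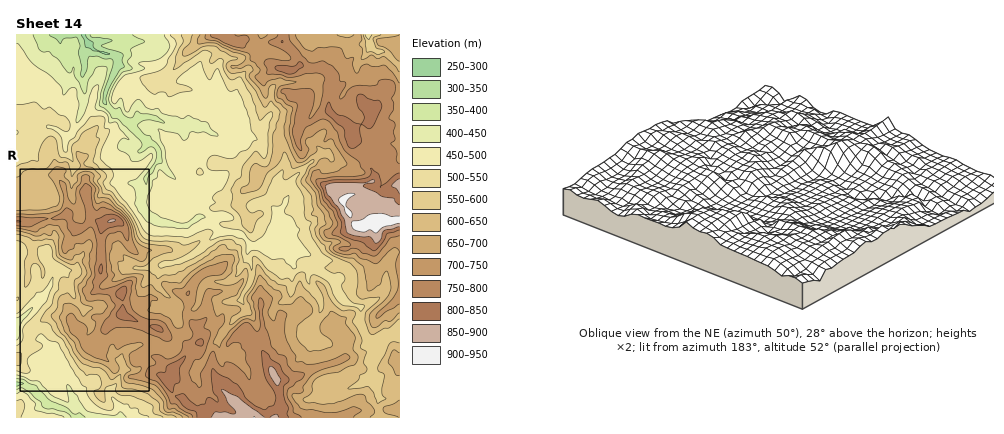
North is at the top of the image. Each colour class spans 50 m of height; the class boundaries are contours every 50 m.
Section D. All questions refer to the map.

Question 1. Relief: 290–930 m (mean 620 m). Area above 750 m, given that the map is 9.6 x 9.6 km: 16.6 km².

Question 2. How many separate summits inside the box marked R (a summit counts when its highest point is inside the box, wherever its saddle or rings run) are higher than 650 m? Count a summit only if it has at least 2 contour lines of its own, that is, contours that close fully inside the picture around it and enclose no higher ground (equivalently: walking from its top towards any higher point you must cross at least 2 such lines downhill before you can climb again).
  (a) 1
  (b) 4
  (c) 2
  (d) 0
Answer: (a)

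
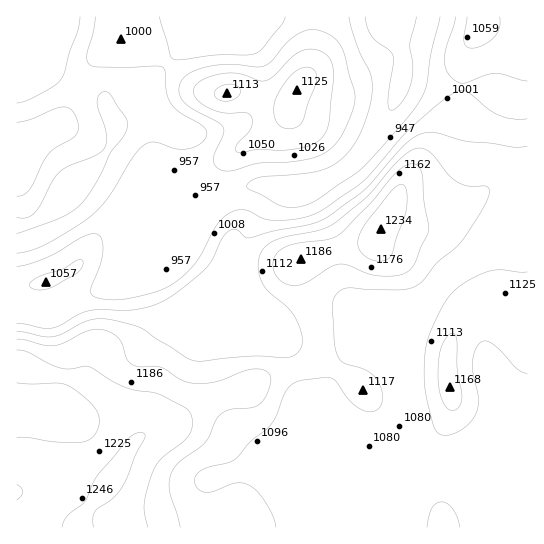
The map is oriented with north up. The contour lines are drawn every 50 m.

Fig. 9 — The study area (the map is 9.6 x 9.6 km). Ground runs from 860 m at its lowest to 1260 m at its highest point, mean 1060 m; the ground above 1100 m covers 29.2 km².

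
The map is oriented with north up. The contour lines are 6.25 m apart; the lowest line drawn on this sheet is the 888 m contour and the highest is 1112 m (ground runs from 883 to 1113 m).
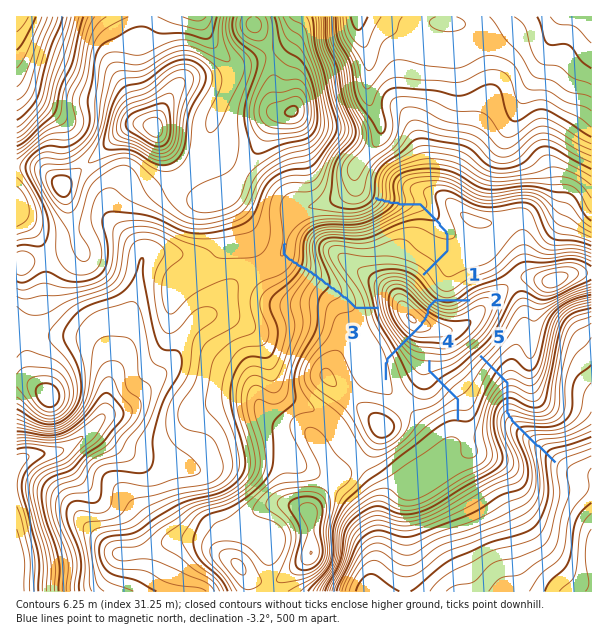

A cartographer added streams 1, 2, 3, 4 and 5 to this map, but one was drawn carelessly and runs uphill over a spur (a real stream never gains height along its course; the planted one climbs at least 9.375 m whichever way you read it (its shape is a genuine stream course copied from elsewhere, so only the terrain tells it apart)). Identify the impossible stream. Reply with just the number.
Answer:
2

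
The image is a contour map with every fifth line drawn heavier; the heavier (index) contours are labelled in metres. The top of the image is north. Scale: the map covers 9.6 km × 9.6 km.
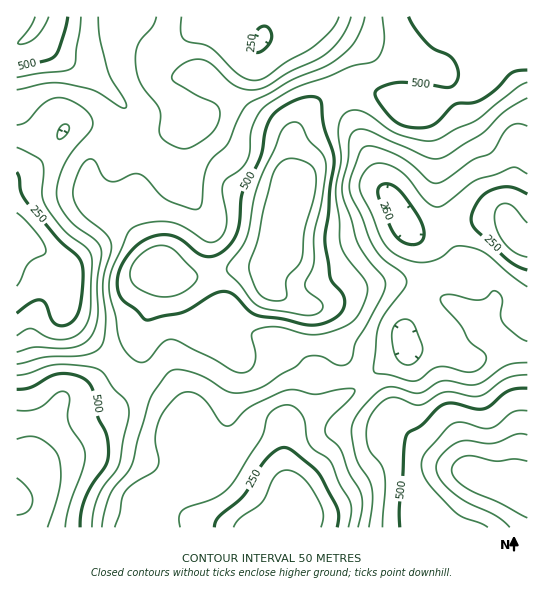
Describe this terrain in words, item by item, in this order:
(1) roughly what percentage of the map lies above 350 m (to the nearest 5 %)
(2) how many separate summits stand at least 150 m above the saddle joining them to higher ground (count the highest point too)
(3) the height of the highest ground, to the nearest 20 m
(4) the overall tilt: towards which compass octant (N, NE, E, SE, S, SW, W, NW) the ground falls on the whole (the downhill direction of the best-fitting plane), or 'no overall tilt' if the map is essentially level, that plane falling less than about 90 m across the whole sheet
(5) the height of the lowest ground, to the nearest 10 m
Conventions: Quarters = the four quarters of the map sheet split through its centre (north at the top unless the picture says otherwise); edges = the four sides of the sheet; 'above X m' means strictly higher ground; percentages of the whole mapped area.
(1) About 65 % of the map lies above 350 m.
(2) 4 summits rise at least 150 m above their surroundings.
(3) The highest point reaches roughly 680 m.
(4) There is no overall tilt: the best-fitting plane is nearly level.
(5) The lowest point is down at roughly 150 m.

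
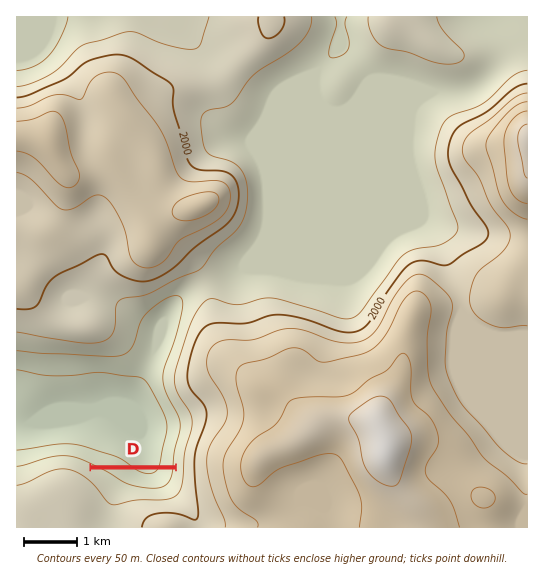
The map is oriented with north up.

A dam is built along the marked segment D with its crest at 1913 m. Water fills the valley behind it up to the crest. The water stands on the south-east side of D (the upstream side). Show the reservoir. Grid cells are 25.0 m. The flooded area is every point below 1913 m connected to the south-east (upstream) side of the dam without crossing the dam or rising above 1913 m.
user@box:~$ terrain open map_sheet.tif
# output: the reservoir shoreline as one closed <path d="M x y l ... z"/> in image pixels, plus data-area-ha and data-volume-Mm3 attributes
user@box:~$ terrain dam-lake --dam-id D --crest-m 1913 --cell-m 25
<path d="M175 469l-78 0-1 1 2 2 8 4 3 3 1 0 3 2 1 0 3 3 8 4 4 0 1 1 8 0 1 2 12 0 2 1 4 0 1-1 5 0 6-3 2-2 4-8 0-5 1-2-1-2z" data-area-ha="45" data-volume-Mm3="12.76"/>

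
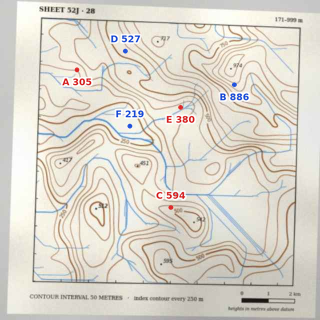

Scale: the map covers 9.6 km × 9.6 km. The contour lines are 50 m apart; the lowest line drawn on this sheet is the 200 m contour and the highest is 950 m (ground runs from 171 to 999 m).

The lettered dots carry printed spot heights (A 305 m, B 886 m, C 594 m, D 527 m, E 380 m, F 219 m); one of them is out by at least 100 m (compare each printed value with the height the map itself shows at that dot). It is C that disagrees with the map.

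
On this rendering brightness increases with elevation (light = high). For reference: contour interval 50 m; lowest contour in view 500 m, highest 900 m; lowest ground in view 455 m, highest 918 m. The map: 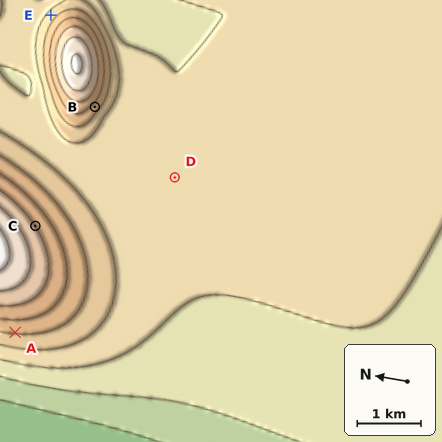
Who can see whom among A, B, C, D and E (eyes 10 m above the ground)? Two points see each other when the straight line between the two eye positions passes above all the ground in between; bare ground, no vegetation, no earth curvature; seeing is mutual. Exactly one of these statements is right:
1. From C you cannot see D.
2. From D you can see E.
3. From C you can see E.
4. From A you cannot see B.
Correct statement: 4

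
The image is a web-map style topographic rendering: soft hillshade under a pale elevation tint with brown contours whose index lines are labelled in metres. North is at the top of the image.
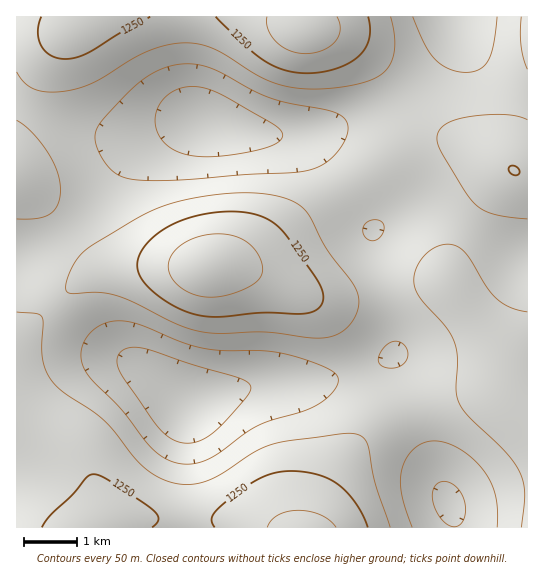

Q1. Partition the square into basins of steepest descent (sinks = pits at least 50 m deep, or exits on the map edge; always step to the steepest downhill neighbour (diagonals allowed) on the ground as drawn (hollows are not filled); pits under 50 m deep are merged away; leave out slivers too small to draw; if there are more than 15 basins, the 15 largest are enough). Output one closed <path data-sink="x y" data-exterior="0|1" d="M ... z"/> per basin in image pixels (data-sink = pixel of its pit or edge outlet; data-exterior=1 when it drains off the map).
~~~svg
<path data-sink="185 402" data-exterior="0" d="M515 171l-4 0-16 16-31 44-16 38-1 15-22-1-86 17-26-3-54-24-24-6-134-3-14-9-35-44-19-19-16-12-1 347 295 1 12-30 18-33 14-18 26-23 18-9 27-10 67-16 10 0 6 3 3 6 15 14 1-238z"/><path data-sink="206 122" data-exterior="0" d="M303 16l-220 0-2 6-12 9-13 14-39 69-1 65 17 13 19 19 27 35 14 14 12 5 130 2 31 9 35 17 26 7 32-3 66-14 22 1 1-15 16-38 31-44 18-17-23-15-61-28-13-13-25-35-26-26-30-18-12-4-18-2z"/><path data-sink="449 502" data-exterior="0" d="M503 389l-18 2-40 9-39 12-25 12-26 23-19 26-13 25-11 29 215 1 1-115-16-15-3-6z"/><path data-sink="455 17" data-exterior="1" d="M527 16l-222 0-1 13 19 2 12 4 23 13 33 31 25 35 17 15 57 26 27 17 10 1z"/>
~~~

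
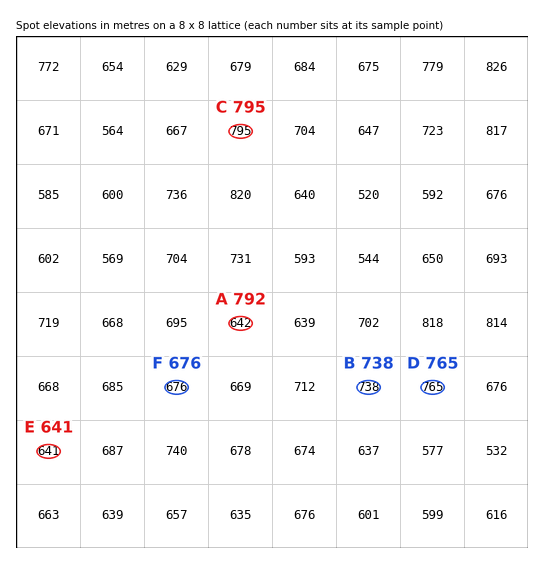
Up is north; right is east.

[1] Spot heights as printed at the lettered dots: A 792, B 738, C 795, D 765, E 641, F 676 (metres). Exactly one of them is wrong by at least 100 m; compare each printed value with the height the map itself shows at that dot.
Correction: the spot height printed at A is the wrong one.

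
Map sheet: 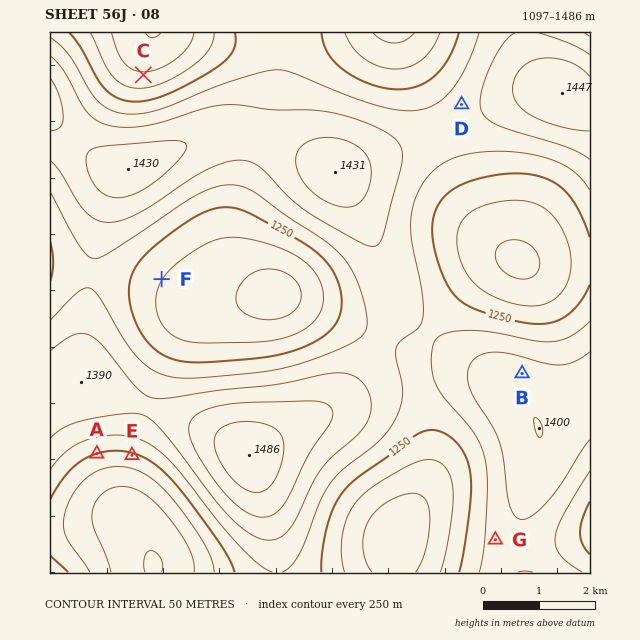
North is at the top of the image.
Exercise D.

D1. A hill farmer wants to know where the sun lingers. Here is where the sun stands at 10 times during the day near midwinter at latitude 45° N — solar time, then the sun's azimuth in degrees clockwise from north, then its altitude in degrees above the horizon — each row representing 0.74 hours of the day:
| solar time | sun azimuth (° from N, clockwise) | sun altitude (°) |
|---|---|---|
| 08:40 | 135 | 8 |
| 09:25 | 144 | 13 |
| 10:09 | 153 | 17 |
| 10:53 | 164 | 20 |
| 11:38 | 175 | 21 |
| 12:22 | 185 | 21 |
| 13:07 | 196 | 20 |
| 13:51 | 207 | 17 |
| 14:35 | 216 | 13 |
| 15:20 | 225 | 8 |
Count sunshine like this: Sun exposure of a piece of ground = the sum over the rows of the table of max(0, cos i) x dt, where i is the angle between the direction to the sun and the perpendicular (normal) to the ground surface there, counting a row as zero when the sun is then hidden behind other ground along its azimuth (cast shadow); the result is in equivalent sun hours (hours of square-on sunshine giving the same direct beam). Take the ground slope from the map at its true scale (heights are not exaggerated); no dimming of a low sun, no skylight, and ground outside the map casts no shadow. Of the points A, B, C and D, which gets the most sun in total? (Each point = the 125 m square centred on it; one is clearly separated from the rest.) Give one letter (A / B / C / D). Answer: A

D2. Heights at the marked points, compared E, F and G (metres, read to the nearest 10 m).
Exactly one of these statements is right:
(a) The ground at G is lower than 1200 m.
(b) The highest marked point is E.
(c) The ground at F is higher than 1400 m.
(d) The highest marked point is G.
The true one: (d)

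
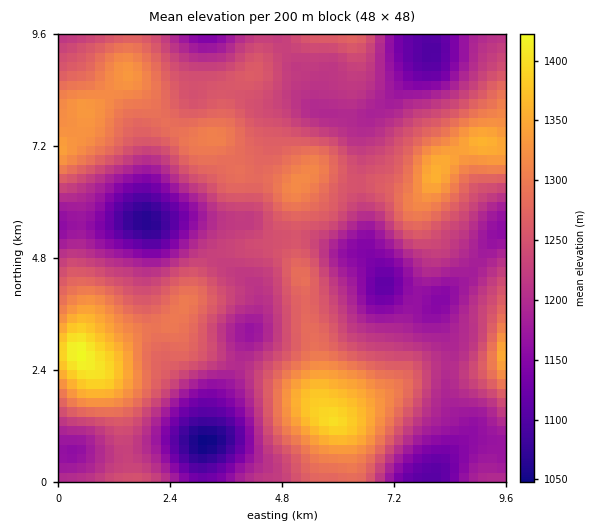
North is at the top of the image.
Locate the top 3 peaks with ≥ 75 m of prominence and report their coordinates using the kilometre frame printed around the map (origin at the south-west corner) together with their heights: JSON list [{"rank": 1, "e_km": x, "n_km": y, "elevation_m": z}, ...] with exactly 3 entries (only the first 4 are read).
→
[{"rank": 1, "e_km": 0.46, "n_km": 2.76, "elevation_m": 1424}, {"rank": 2, "e_km": 5.91, "n_km": 1.31, "elevation_m": 1401}, {"rank": 3, "e_km": 9.09, "n_km": 7.29, "elevation_m": 1362}]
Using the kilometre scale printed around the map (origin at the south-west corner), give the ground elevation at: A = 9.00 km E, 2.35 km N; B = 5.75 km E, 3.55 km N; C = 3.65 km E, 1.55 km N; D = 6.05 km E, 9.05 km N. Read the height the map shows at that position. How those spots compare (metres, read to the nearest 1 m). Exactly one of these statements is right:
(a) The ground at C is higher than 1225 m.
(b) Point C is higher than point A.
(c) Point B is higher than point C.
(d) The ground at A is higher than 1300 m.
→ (c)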